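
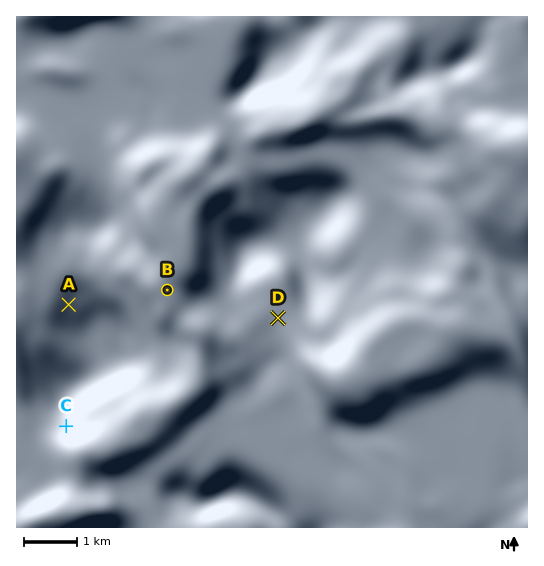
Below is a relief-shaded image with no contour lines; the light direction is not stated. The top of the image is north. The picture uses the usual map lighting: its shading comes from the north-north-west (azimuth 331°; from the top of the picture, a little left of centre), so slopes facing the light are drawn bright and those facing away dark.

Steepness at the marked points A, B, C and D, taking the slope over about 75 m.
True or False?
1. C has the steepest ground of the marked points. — True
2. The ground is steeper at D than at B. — False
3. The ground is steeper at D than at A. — False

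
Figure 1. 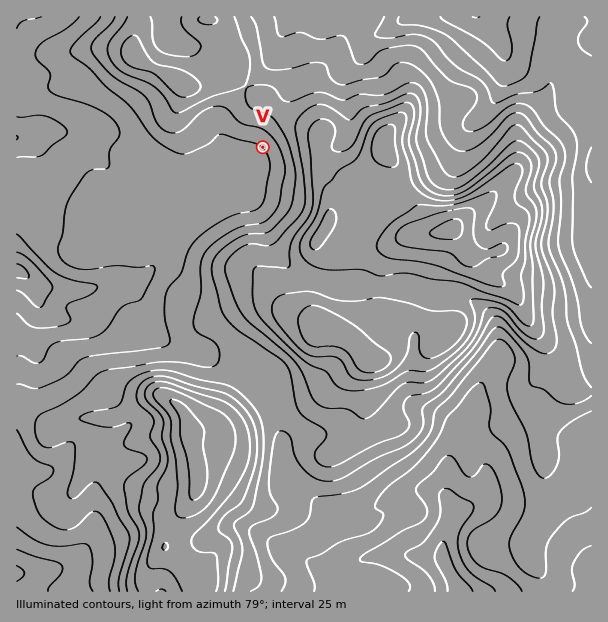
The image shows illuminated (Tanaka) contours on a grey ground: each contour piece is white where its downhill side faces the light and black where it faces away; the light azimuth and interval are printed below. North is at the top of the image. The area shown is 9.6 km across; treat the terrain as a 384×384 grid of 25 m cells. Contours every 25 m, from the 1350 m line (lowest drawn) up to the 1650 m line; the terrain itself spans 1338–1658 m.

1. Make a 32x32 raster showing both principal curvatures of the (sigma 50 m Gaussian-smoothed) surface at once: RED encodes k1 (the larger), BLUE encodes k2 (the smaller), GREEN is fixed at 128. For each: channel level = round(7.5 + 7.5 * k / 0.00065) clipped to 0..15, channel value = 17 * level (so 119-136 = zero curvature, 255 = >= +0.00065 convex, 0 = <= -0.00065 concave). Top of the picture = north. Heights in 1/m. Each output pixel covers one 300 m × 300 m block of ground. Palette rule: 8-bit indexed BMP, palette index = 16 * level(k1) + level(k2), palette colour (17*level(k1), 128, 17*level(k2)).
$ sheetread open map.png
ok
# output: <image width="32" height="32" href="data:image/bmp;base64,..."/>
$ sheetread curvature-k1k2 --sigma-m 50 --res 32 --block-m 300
<image width="32" height="32" href="data:image/bmp;base64,Qk02CAAAAAAAADYEAAAoAAAAIAAAACAAAAABAAgAAAAAAAAEAAATCwAAEwsAAAABAAAAAAAAAIAAABGAAAAigAAAM4AAAESAAABVgAAAZoAAAHeAAACIgAAAmYAAAKqAAAC7gAAAzIAAAN2AAADugAAA/4AAAACAEQARgBEAIoARADOAEQBEgBEAVYARAGaAEQB3gBEAiIARAJmAEQCqgBEAu4ARAMyAEQDdgBEA7oARAP+AEQAAgCIAEYAiACKAIgAzgCIARIAiAFWAIgBmgCIAd4AiAIiAIgCZgCIAqoAiALuAIgDMgCIA3YAiAO6AIgD/gCIAAIAzABGAMwAigDMAM4AzAESAMwBVgDMAZoAzAHeAMwCIgDMAmYAzAKqAMwC7gDMAzIAzAN2AMwDugDMA/4AzAACARAARgEQAIoBEADOARABEgEQAVYBEAGaARAB3gEQAiIBEAJmARACqgEQAu4BEAMyARADdgEQA7oBEAP+ARAAAgFUAEYBVACKAVQAzgFUARIBVAFWAVQBmgFUAd4BVAIiAVQCZgFUAqoBVALuAVQDMgFUA3YBVAO6AVQD/gFUAAIBmABGAZgAigGYAM4BmAESAZgBVgGYAZoBmAHeAZgCIgGYAmYBmAKqAZgC7gGYAzIBmAN2AZgDugGYA/4BmAACAdwARgHcAIoB3ADOAdwBEgHcAVYB3AGaAdwB3gHcAiIB3AJmAdwCqgHcAu4B3AMyAdwDdgHcA7oB3AP+AdwAAgIgAEYCIACKAiAAzgIgARICIAFWAiABmgIgAd4CIAIiAiACZgIgAqoCIALuAiADMgIgA3YCIAO6AiAD/gIgAAICZABGAmQAigJkAM4CZAESAmQBVgJkAZoCZAHeAmQCIgJkAmYCZAKqAmQC7gJkAzICZAN2AmQDugJkA/4CZAACAqgARgKoAIoCqADOAqgBEgKoAVYCqAGaAqgB3gKoAiICqAJmAqgCqgKoAu4CqAMyAqgDdgKoA7oCqAP+AqgAAgLsAEYC7ACKAuwAzgLsARIC7AFWAuwBmgLsAd4C7AIiAuwCZgLsAqoC7ALuAuwDMgLsA3YC7AO6AuwD/gLsAAIDMABGAzAAigMwAM4DMAESAzABVgMwAZoDMAHeAzACIgMwAmYDMAKqAzAC7gMwAzIDMAN2AzADugMwA/4DMAACA3QARgN0AIoDdADOA3QBEgN0AVYDdAGaA3QB3gN0AiIDdAJmA3QCqgN0Au4DdAMyA3QDdgN0A7oDdAP+A3QAAgO4AEYDuACKA7gAzgO4ARIDuAFWA7gBmgO4Ad4DuAIiA7gCZgO4AqoDuALuA7gDMgO4A3YDuAO6A7gD/gO4AAID/ABGA/wAigP8AM4D/AESA/wBVgP8AZoD/AHeA/wCIgP8AmYD/AKqA/wC7gP8AzID/AN2A/wDugP8A/4D/AJWXl5eltOmmY8jbuIOop6iXlabJuLe5poCUhHSlt5eXhINzhXZzt/e1xqfGhKeGhYR1g5SVhZRxkrmnpsmXdoaHmJeEdnRy99l1hdq2hWN0l4eGhYR0pXGly6eWyIZ3hpeYqJdzdWPE1pSTkYFzl5aXmKe4p4eokqG5l5a4p4aHhpiYp3OGt7im56eFprW3qIaFdYWnuLqlYYOGZqanh5inqLe4lKaWp4XX2Zang4WFk4WGloOElHKVlXV2l6eHmIV0dceFlZWVtbfYlsiUc4OnqYeGh4aGhZaodIeoqIeHhaaCp5eGhDGT56aXyaZwlbnJuIeGloV0lpZ1hqioiIeU2aaDhZamxMfoh6nJpXGFhYW3uKe5qJOFhpiGp5eGhpXI6NfIt3NQovenucqjk4aGlYaYp7jIhHWFh4anhoWFt4WGhoaFwub4+Ma5pYKFlqiXhZWVc6KEg3R2l6iFt7eXhoeHl6bT+fiEg5OSdnWFp5a2pKNjt7eEcZWop4bJtpZldpenl5SjkoNzhIaGY4KzY5X7+sPH14WBcXWlpsaFl5aop4aFhXSDg3SGhYOCt+q15eimtKX56ZRgUcPVt5SmloV0dZeXdIaYl4aFhbfoqMe3hIWGhaj62HCC+caWc6dzlaeGlqeEmJeXlpe32LfJt5anqKenpsnicNP4dYaDpoOkg5WGhpaYhoWGqKanl6ZzdIWFhYSCcKDl97eWp4NwgaWlhIOEhJeFlqiYl5ZzkYR1dZRzhJWl18a0pbeWg3LHyLi4p6iVhYamubm4lbLYpqeWp5eHhbfIxtnVdHR0tbiHh5iHh5eFhpWWuaekxfqVlaXW6NfI17Ol+bRSZHWGl4eHh3eHl3WGhYSUdIZ01fmEdZO3x+j6pXHG+ZSDhYeXh4iYh4eXl4aHhnVUZXWE94SHdYPk1Ob1tqPoxoOFmJeGiJiHd3eXh4eHd3WGhca2l4d11bNAQLT35qJydIWoloaHh4aHd4aXd4d3dWR056e3pKb3hHRzcaX5+aWFdJaGmIeHiIeFlZaHh3ZlZJbnk3LG+sZzhoWEhObY17WWgnSEdYZ2hZW4loaFlXWVtsq5gLf61XJ1dHOF57Z0laeohoaGhnZ2p8ilY2Sop8W1ubmRxMf5tYSWgoDpxnR2lqinmJeGdoVkpdnGpKXJpoSmlpWVYuX2k7faoKS0pYeYhoaGhYSVlsX46bTHpaSmlpWEc5Z1pMaWlqiEZIS3h5iXp6eVpsj79ZWThajJhGSGmLiVc7i4p3d2hnVkhriHl4aop8bHuOl0UoOElLaGdJeGl6ZxpKi5p5eXhHWGp4aFl4Z2dXWF57eh2OnYlpeFhoZ2tqeScJKChHSWl5eYqKg="/>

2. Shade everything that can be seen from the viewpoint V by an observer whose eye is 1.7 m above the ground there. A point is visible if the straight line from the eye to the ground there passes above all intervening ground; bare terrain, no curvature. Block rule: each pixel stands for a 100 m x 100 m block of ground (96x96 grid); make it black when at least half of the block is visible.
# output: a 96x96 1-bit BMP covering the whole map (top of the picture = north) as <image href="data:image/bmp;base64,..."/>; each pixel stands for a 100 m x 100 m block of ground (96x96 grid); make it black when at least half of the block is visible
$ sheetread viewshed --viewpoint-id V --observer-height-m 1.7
<image width="96" height="96" href="data:image/bmp;base64,Qk2+BAAAAAAAAD4AAAAoAAAAYAAAAGAAAAABAAEAAAAAAIAEAAATCwAAEwsAAAIAAAAAAAAA////AAAAAAAAAAAAAAAAAAAAAAAAAAAAAAAAAAAAAAAAAAAAAAAAAAAAAAAAAAAAAAAAAAAAAAAAAAAAAAAAAAAAAAAAAAAAAAAAAAAAAAAAAAAAAAAAAAAAAAAAAAAAAAAAAAAAAAAAAAAAAAAAAAAAAAAAAAAAAAAAAAAAAAAAAAAAAAAAAAAAAAAAAAAAAAAAAAAAAAAAAAAAAAAAAAAAAAAAAAAAAAAAAAAAAAAAAAAAAAAAAAAAAAAAAAAAAAAAAAAAAAAAAAAAAAAAAAAAAAAAAAAAAAAAAAAAAAAAAAAAAAAAAAAAAAAAAAAAAAAAAAAAAAAAAAAAAAAAAAAAAAAAAAAAAAAAAAAAAAAAAAAAAAAAAAAAAAAAAAAAAAAAAAAAAAAAAAAAAAAAAAAAAAAAAAAAAAAAAAAAAAAAAAAAAAAAAAAAAAAAAAAAAAAAAAAAAAAPgAAAAAAAAAAAAAAf/gAAAAAAAAAAAAA//gAAAAAAAAAAAAB/8AAAAAAAAAAAAAD/4ABAAAAAAAAAAAD/4AHAAAAAAAAAAAD/8A+AAAAAAAAAAAD///4AAAAAAAAAAADwf+AAAAAAAAAAAADgP8AAAAAAAAAAAADgP8AAAAAAAAAAAADg/4AAAAAAAAAAAADz/wAAAAAAAAAAAAAH/wAAAAAAAAAAAAAB8AAAAAAAAAAAAAAAAAAAAAAAAAAAAAAAAAAAAAAAAAAAAAAAAAAAAAAAAAAAAAAAAAAAAAAAAAAAAAAAAAAAAAYAAAAAAAAAAAAAAB4AAAAAAAAAAAAAAAwAAAAAAAAAAAAAAAAAAAAAAAAAAAAAAAAAAAAAAAAAAAAAAAAAAAAAAAAAAAAAAAAAAAAAAAAAAAAAAAAAAAAAAAAAAgQAMPAAAAAAAAAADwYB//AAAAAAAAAADwcD//4AAAAAAAAADgcP//+AAAAAAAAAAAcP///AAAAAAAAAAAeP///gAAAAAAAAAAfP///gAAAAAAAAAAP3///wAAAAAAAAAAH7///wAAAAAAAAAAD////wAAAAAAAAAAB////wAAAAAAAAAAB////gAAAAAAAAAAA////gAAAAAAAAAAA////AAAAAAAAAAAAf///AAAAAAAAAAAAf///AAAAAAAAAAAAP//+AAAAAAAAAAAAP//+AAAAAAAAAAAAP//+AAAAAAAAAAAAf//+AAAAAAAAAAAA///8AAAAAAAAAAAA/5/8AAAAAAAAAAAA/h/AAAAAAAAAAAAA/A8AAAAAAAAAAAAAfAYAAAAAAAAAAAAAfAAAAAAAAAAAAAAAfgAAAAAAAAAAAAAAPgAAAAAAAAAAAAAAPgAAAAAAAAAAAAAACAAAAAAAAAAAAAAAAAAAAAAAAAAAAAAAAAAAAAAAAAAAAAAAAAAAAAAAAAAAAAAAAAAAAAAAAAAAAAAAAAAAAAAAAAAAAAAAAAAAAAAAAAAAAAAAAAAAAAAAAAAAAAAAAAAAAAAAAAAAAAAAAAAAAAAAAAAAAAAAAAAAAAAAAAAAAAAAAAAAAAAAAAAA="/>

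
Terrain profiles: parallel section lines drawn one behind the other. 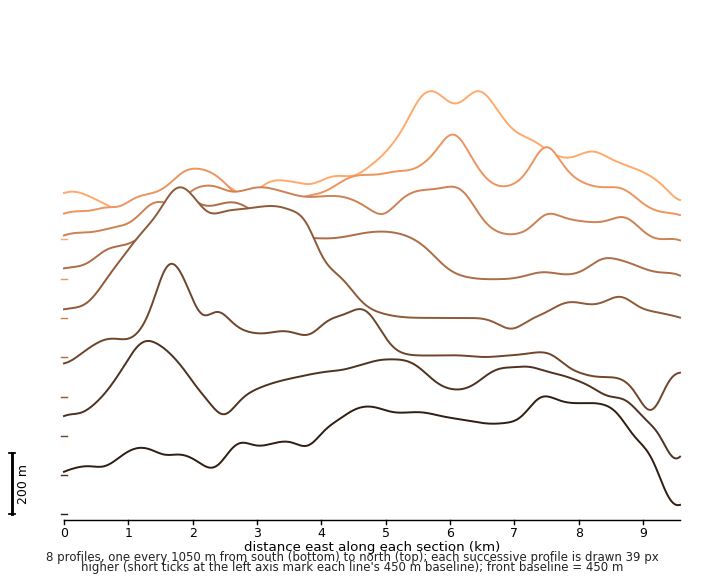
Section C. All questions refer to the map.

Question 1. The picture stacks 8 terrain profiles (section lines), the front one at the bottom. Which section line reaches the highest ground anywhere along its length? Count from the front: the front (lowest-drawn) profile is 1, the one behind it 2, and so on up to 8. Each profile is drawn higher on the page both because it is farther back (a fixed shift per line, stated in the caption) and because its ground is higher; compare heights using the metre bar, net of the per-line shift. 4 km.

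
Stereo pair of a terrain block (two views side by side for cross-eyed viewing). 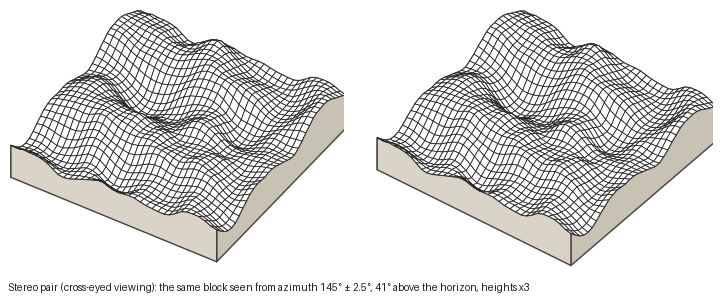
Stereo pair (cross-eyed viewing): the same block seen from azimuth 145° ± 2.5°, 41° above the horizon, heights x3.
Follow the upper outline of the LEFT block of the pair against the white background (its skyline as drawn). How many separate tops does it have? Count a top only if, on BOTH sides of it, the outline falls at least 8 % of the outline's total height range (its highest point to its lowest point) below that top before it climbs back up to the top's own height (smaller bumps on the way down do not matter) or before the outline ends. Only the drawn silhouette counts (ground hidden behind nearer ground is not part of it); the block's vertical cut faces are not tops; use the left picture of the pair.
1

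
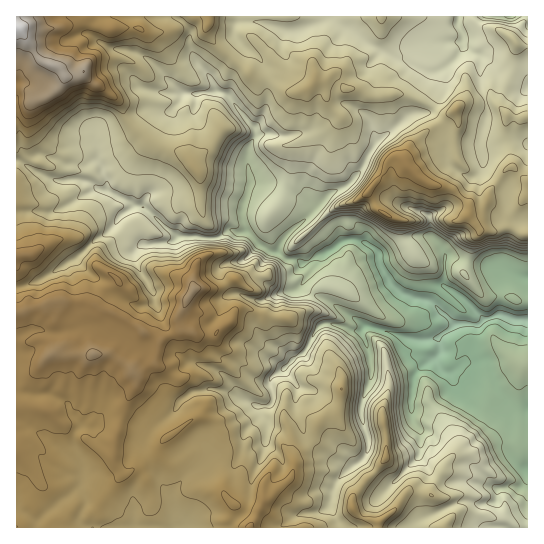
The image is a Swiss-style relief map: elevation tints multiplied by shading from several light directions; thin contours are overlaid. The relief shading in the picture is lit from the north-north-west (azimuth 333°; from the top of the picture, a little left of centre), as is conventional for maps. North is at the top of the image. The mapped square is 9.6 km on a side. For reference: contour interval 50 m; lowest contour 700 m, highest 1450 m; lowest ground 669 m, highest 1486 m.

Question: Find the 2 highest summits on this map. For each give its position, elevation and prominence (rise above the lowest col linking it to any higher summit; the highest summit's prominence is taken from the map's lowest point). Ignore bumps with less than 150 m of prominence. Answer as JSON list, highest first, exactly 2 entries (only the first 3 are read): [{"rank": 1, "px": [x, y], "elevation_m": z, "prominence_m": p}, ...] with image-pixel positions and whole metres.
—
[{"rank": 1, "px": [193, 290], "elevation_m": 1368, "prominence_m": 259}, {"rank": 2, "px": [407, 166], "elevation_m": 1289, "prominence_m": 224}]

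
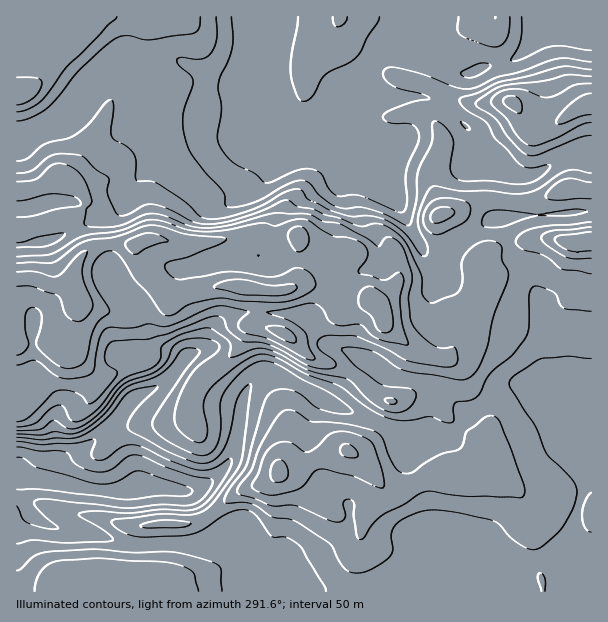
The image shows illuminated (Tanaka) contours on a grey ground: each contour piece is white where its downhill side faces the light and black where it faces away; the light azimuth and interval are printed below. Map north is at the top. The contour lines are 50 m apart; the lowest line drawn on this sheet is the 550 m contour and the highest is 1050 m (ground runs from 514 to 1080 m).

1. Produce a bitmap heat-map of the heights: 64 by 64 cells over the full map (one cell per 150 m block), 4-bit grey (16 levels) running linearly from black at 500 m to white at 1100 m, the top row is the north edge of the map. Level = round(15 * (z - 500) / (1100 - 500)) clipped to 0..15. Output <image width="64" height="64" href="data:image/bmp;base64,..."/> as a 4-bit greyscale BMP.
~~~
<image width="64" height="64" href="data:image/bmp;base64,Qk12CAAAAAAAAHYAAAAoAAAAQAAAAEAAAAABAAQAAAAAAAAIAAATCwAAEwsAABAAAAAAAAAAAAAAABEREQAiIiIAMzMzAERERABVVVUAZmZmAHd3dwCIiIgAmZmZAKqqqgC7u7sAzMzMAN3d3QDu7u4A////AGZnd3d3d3d3d3ZmVURERERVVWZVVVVVVVVVVVVmZmZmVmd3d3d3d3d3dmZVRERURVVWZmZmVVVVVVVVVWZmZmZVZ3d3d3d3d3dmZVVURVVVVVZmZmZmZVVVVVVVZmZmZlVWZmZmZmZmZmVVVVRFVVVVZnd3ZmZmVVVVVVVmZmZmRVVVVVVVVVVVVURFVEVVVVVmd3d2ZmZlVVVVZmZmZmZEREREREREVVVERERERVVVVmd3d3ZmZmVVVVZmZ2ZmZjMzMzMzRVVlVVVURERFVVZmd3eHdmZmZVVWZmd3dmZmMyIzM0RVZmZmZmVEREVmZnd3d4h3ZmZmZmZmd3d3ZmYyIzNERERFVVVVVlVVVmd3d4iIiId2ZmZmZmd3d3d2ZiIzMzMzMiIzMzNFZmZnd3iIiHiIiId3d3d3d3d3d3ZmIiIiIiEREREREiRWd4iIiIiIiIiIiHd3d3d3d3d3dmYRERERERERERERIkZ4mZmZiIiIiJmIiIiIiIiId3d2ZhEREREiIRERESIiNWiZqqmYiIiZmIiIiIiIiIh3d2ZmERESIjMiERIiM0Q0V4mqqZmZmZmYd4iIiIiIiHd2ZmYRIiIzRDMiIzRFVURGeaqpmZmqqZh3d4iIiIiHd2ZmZiIiIzNEQzM0VWZ2VEV4mpmZmqqph3d3d4iIiId2ZmZmNEREREREREVmd3dlRXiZmYmaqpmHd3d3d4iIh3ZmZmZmZmZlREVVVnd4h2VVZ4iIiJmZiHd3d3d3iIh3dmZmZpmHeIdlRVVmd4iHdVVniIiIiIh3d3d3d3d4iHdmZmZmqpiImYZUVWZ3iIdmVWd4iHd3dnd4iIiIh3eHd2ZmZma7qZmaqGVVVneIh2ZVZnd3dmZmeJmZiIiHd3d2ZmZmZqqqmaqqhlVVZ4iHZlVWd3dmZneJqqmYiIiHd3ZmZmZmqqqqqqqXZVVWeIh2VVZmZmZneJmZmZiIiIh3ZmZmZmaqqru7u6mHZlZ4iIdlVWZmd4iJmZiIiIiZmHdmZmZmZrq7zMy7qpmHZmeIiHZVVmeJmZmYiJmZmamYh3ZmZmZmu7zd3cqpmZmGZniIh2Zniru6mYiJmqqqqpmId3ZmZmbczd3dyqmZmYdmZ4mZiImru6mZiZqru6qqqZiHd2ZmZtzd3d3LqqqpmHd3iJqqq8y6mZmaq7u6qqqpmIh3d3d33N3d3cu6qqqpiIiJq7zN3LqqqqvMy6qaqqmYiId3d3fczd7t3Lu7u7uqmZq8zNzLu7u7vN3LqZmqqZiIh3d3d9zN3u7dzMzMzMuqqrvMy7u7u8zM3cqZmaqpmYiHd3d33d3e7u3MzMzdzMu7u8zLu7u8zN3dypmZmZqZiId3eIjd3e7u7czMzd3d3Mzd3d3czMzM3dy6mZmZmpmIh3eIiN3u7u7cy8zd7d3e7u7u7u3czMzdzMqZiJmaqZiHeIiI7u7u7ty8zd7d3d3u7u3d3dzMzMzMy5mIiZqpmIiIiIju7u7uzLzN3dzMzM3czMzd3MzLu7u7mIiJmpmYiIiZmd3d3e7czN3d3MzMzMy7zMzMzMy7qrqYiImamZiIiZmZu7vN3tzN3t3d3czMu7u8zMzMzMuruoiIiJqZmZmZq7uqqqvN3d3u7u7t3czMy7zNzMzMuqupd4iImZmZmaq8zKqqqrvMzd7u7d3czMzMzN3Mu7uqqph4mIiIiImZq7zMu6uqqqqqvN3cuqqru8y8zcu7qZmZd3mZmIiIiImZmaqqqruqqZmau7qYiIiZq7u7upmIiIdmeaqpiHd3iIiIiKqqqqqqmImZmYh3dneJmpmYh2d2ZVV5qqmYiIiIiIiIqqqqqqmYiIiIh3dmZmeJmIdlVVVVVWiZmYiIiIiJmYiqqqqqqZiIiId3d2ZmVWeIdlVVVVVVZ4iIiId3eImqqaqru7qpmIiHd3d2ZmVVVmdlVVVVVVVnd3ZmZmZmeJmZmaq7qpmYh3d3d2ZmVVVVVVVVVVVFVWd3ZmZmZmZniIiImqqpmIiHd3d2ZlVVVVVVVVVVVEVVZ3dmVVVmZ2Z3d3eJmZmIiId3d3ZmVVVVVVVVVVVVRVVWd2ZVVWd4d3d3d3iIiIiId3d2ZmVVVVVVVVVVVVVVVVZ3ZlVWZ4mId3d3d3eIiId3d2ZmZVVVVVVVVVVVVVVVVmdmVWZ4mpmYh3d3d3eIh3d3ZmZlVVVVVVVVVVVVVVVWZmVVZ4mqqqmIh3d3d3iHd3d2ZmVVVVVVVVVVVVVVVVZmVVZ4mqqqqqmYh3d3eId3d3ZmZlVVVVVVVVVVVVVVVmVWd4mqqZmqq6qYd3d3h3d3d2ZmVVVVVVVVVUVVVVVVVWZ4iaqpmZqru6mHd3d3d3d3dmVVVVVVVVVVRFVVVVVVZmZ5mZmJmaq6qph3d3d3d3d2ZVVVVVVVVVVUVVVVVVVURVZ3iIiImaqqmId3d3d3d2ZmVVVVVVVVVVVVVVVVVERERVVmd3d3mZqZiHd3d3d2ZmZVVVVVVVVVVVVVVUREREREREVWZmaZmZmYh3d3d3ZmZmVVVVVVZmVVVVVEREREREREREVVVJmZmqmId3d3d3d2ZVVVVVVmZmVVRERERVVVVUREREREmZmZqpiHd4h3d3dlVVVVVWZmZlVERERVVVVWVEMzMzOZmZmqmYiIiIiId2VVVVVVZmZmVVRERFVVVWZUQzMzM5mZmaqZmYiIiIh3ZVVVVVVWZmZlVVRFVVVWZlRDMzMz"/>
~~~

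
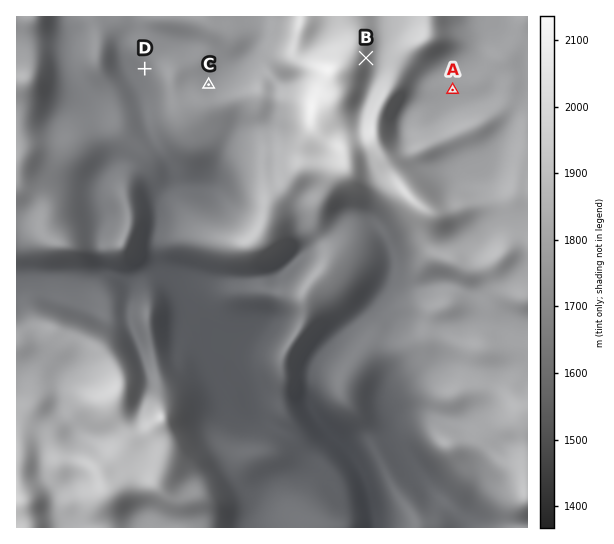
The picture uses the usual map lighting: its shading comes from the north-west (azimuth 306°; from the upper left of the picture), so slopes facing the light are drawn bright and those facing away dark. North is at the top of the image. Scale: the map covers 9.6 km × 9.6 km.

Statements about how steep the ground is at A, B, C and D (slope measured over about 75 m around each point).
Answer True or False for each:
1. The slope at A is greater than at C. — False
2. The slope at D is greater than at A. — True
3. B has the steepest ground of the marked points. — True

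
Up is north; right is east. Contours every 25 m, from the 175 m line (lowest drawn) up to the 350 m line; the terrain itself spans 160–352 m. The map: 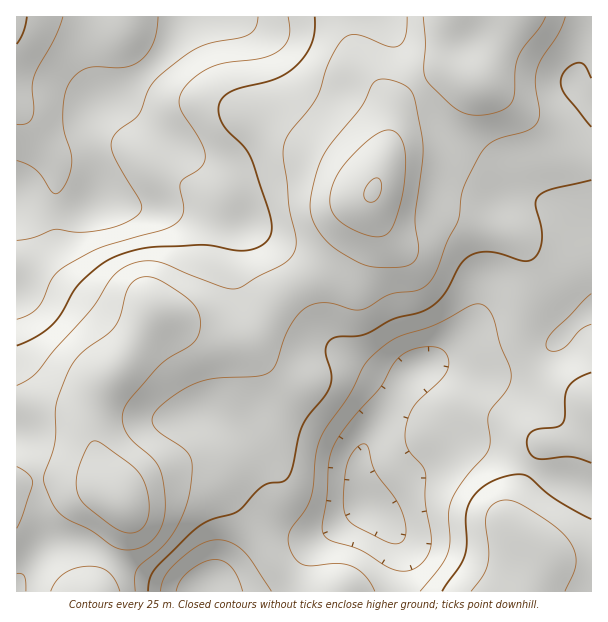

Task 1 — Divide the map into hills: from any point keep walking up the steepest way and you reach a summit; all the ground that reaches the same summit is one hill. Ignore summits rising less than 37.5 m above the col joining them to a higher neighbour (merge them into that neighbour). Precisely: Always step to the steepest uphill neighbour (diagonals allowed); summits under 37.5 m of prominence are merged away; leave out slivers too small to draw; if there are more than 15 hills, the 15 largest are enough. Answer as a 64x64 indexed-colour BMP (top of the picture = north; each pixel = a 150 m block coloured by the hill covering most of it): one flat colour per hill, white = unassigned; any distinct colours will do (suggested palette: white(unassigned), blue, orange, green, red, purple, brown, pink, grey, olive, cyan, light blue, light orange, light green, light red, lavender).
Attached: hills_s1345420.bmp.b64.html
<image width="64" height="64" href="data:image/bmp;base64,Qk12CAAAAAAAAHYAAAAoAAAAQAAAAEAAAAABAAQAAAAAAAAIAAATCwAAEwsAABAAAAAAAAAA////ALR3HwAOf/8ALKAsACgn1gC9Z5QAS1aMAMJ34wB/f38AIr28AM++FwDox64AeLv/AIrfmACWmP8A1bDFACIiIiIiIiIiIiIiIiIiIRERERERERMzMzMzMzMzMzMzIiIiIiIiIiIiIiIiIiIiEREREREREzMzMzMzMzMzMzMiIiIiIiIiIiIiIiIiIiIhERERERETMzMzMzMzMzMzMyIiIiIiIiIiIiIiIiIiIiIRERERERMzMzMzMzMzMzMzIiIiIiIiIiIiIiIiIiIiIhEREREREzMzMzMzMzMzMzMiIiIiIiIiIiIiIiIiIiIiIRERERETMzMzMzMzMzMzMyIiIiIiIiIiIiIiIiIiIiIiIRERETMzMzMzMzMzMzMzIiIiIiIiIiIiIiIiIiIiIiIiERETMzMzMzMzMzMzMzMiIiIiIiIiIiIiIiIiIiIiIiIhETMzMzMzMzMzMzMzMyIiIiIiIiIiIiIiIiIiIiIiIiIjMzMzMzMzMzMzMzMzIiIiIiIiIiIiIiIiIiIiIiIiIiMzMzMzMzMzMzMzMzMiIiIiIiIiIiIiIiIiIiIiIiIiMzMzMzMzMzMzMzMzMyIiIiIiIiIiIiIiIiIiIiIiIiIzMzMzMzMzMzMzMzMzIiIiIiIiIiIiIiIiIiIiIiIiIjMzMzMzMzMzMzMzMzMiIiIiIiIiIiIiIiIiIiIiIiIiMzMzMzMzMzMzMzMzMyIiIiIiIiIiIiIiIiIiIiIiIiIzMzMzMzMzMzMzMzMzIiIiIiIiIiIiIiIiIiIiIiIiIiMzMzMzMzMzMzMzMzMiIiIiIiIiIiIiIiIiIiIiIiIiIzMzMzMzMzMzMzMzMyIiIiIiIiIiIiIiIiIiIiIiIiIiMzMzMzMzMzMzMzMzIiIiIiIiIiIiIiIiIiIiIiIiIiIjMzMzMzMzMzMzMzMiIiIiIiIiIiIiIiIiIiIiIiIiIiMzMzMzMzMzMzMzMyIiIiIiIiIiIiIiIiIiIiIiIiIiIjMzMzMzMzMzMzMzIiIiIiIiIiIiIiIiIiIiIiIiIiIiIzMzMzMzMzMzMzMiIiIiIiIiIiIiIiIiIiIiIiIiIiITMzMzMzMzMzMzMyIiIiIiIiIiIiIiIiIiIiIiIiIiEREzMzMREzMzMzMzIiIiIiIiIiIiIiIiIiIiIiIiIhERERERERERETMzMzMiIiIiIiIiIiIiIiIiIiIiIiIhERERERERERERETMzMyIiIiIiIiIiIiIiIiIiIiIiIRERERERERERERERETMzIiIiIiIiIiIiIiIiIiIiIiIREREREREREREREREREzMiIiIiIiIiIiIiIiIiIiIiIhERERERERERERERERERMyIiIiIiIiIiIiIiIiIiIiIhERERERERERERERERERETIiIiIiIiIiIiIiIiIiIiIhEREREREREREREREREREREiIiIiIiIiIiIiIiIiIiIiERERERERERERERERERERESIiIiIiIiIiIiIiIiIiIiERERERERERERERERERERERIiIiIiIiIiIiIiIiIiIiIREREREREREREREREREREREiIiIiIiIiIiIiIiIiIiIRERERERERERERERERERERESIiIiIiIiIiIiIiIiIiIhERERERERERERERERERERERIiIiIiIiIiIiIiIiIiIhEREREREREREREREREREREREiIiIiIiIiIiIiIiIiIhERERERERERERERERERERERESIiIiIiIiIiIiIiIiIhERERERERERERERERERERERERIiIiIiIiIiIiIiIiIhEREREREREREREREREREREREREiIiIiIiIiIiIiIiERERERERERERERERERERERERERESJEREIiIiIhERERERERERERERERERERERERERERERERREREREIRERERERERERERERERERERERERERERERERERFEREREQREREREREREREREREREREREREREREREREREREURERERBERERERERERERERERERERERERERERERERERERREREREERERERERERERERERERERERERERERERERERERFEREREQREREREREREREREREREREREREREREREREREREUREREQRERERERERERERERERERERERERERERERERERERRERERBERERERERERERERERERERERERERERERERERERFEREREEREREREREREREREREREREREREREREREREREREUREREQRERERERERERERERERERERERERERERERERERERRERERBERERERERERERERERERERERERERERERERERERFEREREEREREREREREREREREREREREREREREREREREREURERERBERERERERERERERERERERERERERERERERERERRERERERBERERERERERERERERERERERERERERERERERFERERERERBEREREREREREREREREREREREREREREREREUREREREREQRERERERERERERERERERERERERERERERERREREREREREERERERERERERERERERERERERERERERERFERERERERERBEREREREREREREREREREREREREREREREUREREREREREQRERERERERERERERERERERERERERERERREREREREREREERERERERERERERERERERERERERERERFEREREREREREQREREREREREREREREREREREREREREREUREREREREREREERERERERERERERERERERERERERERER"/>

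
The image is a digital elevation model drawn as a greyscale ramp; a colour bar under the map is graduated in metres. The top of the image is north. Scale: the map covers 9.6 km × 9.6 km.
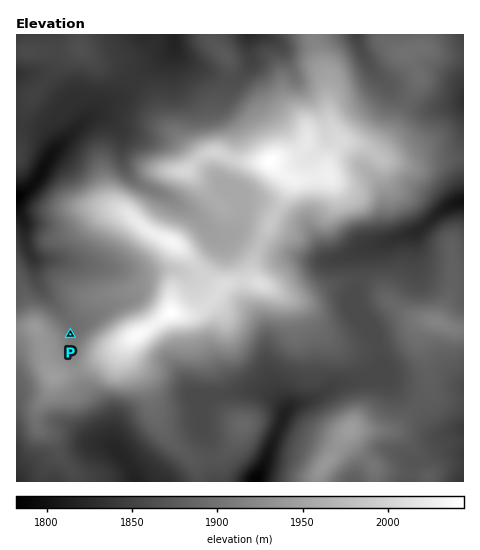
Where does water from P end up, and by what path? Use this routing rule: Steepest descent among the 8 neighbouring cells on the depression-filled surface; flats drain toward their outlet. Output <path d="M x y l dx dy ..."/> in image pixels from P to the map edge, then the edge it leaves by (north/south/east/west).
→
<path d="M70 334l4-3 0-6-32-33-3-7-3-7 0-12-2-6-6-8-2-7 0-17-1-1 0-3-6-11-1-8-1-1"/>
exit: west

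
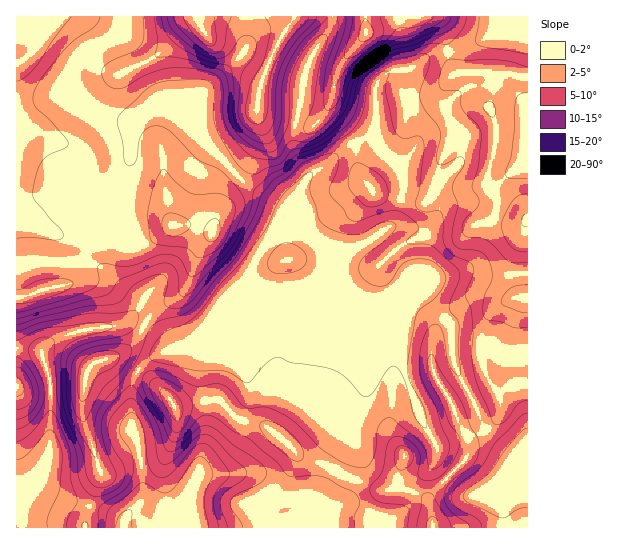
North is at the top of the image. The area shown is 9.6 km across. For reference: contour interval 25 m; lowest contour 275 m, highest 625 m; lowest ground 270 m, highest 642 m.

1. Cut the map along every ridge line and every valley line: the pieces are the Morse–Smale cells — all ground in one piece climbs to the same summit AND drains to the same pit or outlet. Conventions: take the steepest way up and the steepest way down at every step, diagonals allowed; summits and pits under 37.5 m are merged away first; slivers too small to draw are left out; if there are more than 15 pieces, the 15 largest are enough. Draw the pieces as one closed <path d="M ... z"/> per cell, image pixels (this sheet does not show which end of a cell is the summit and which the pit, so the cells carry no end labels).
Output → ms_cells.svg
<path d="M331 16l-209 0-2 15-3 5-30 12-10 9-6 16-2 17 4 8 9 9 29 14 20-1 30-16 20 1 26 38 38 40 36 22 8 2 7-2-15 12-12 22-12 16-13 30-11 6-12 11-18 29 0 2 22 7 20 0 7-5 4-18 0-16-10-16 12 7 28-3 20 3 20-1-3 15-12 27-19 24-4 21 4 13 7 8 36 25 6 0 16-17 7-12 3-9 0-25-10-32-12-22-9-9 25 11 21 0 16-8 23-21 7 19 23 27 1 29 4 14 31 60 13-15 0-15-3-5 14-7 17-4 0-109-41 2-14-4-10 0-21 5-24 2-17-16-24-28 13-8 7-10 6-23 0-19-6-12 15-12 5-10 0-18-4-22-5-27-3-5-16 3-10 9-3 5-1 44 2 8-16 2-15 7-19 17-19 11-1-6-11-16-3-8 0-12 12-62 8-18 18-27z"/><path d="M249 287l-2 0 6 7 3 7-1 25-2 7-4 6-24 1-23-7-17 15-23 4-8 4-17 15-6 19 0 23 1 13 8 28 3 41-9 14 19 4 33-2 10-33 3-3 7-2 40 0 9 4 18 22 36-3 10 5 9-19 12-19 8-16 0-12-6-7-43-29-7-8-4-13 4-21 19-24 12-27 4-15-21 1-20-3-28 3z"/><path d="M178 104l-21 1-18 13-6 12-2 29-14 27-1 19-15 25-4 19 0 9 3 7 19 19 22 17-5 12-11 9 10 1 14 6 15 13 5 9 12-2 9-4 13-12 18-31 24-20 12-27 12-16 12-22 15-12-7 2-8-2-36-22-38-40-24-36z"/><path d="M447 52l-18 4-12 9-12 5 4 9 8 44 0 18-5 10-15 12 6 12 0 19-6 23-7 10-13 8 24 28 17 16 24-2 21-5 10 0 14 4 40-3 1-195-19-5-54 0z"/><path d="M421 280l-23 21-16 8-21 0-22-8 13 17 12 29 3 14 0 25-10 21-11 13-9 5 8 6 4 11-9 21-20 35 0 4 7 5 4 10 6-9 9-4 7 0 33 15 3 3 1 6 41 0 1-14-3-8 2-11 34-36 6-18 16-12-31-60-4-14-1-29-23-27z"/><path d="M121 16l-105 1 1 250 14-4 55 0 18 6-7-11 2-19 6-17 10-13 1-19 15-31 2-29 7-13-14 4-15 0-21-9-8-5-11-13-2-15 4-14 10-14 24-10 12-7 2-8z"/><path d="M429 16l-97 1-1 9-18 27-8 18-12 62 0 12 3 8 11 16 2 7 18-12 19-17 11-6 19-4 0-51 9-11 13-6 11 0 20-13 19-5-4-17-5-11z"/><path d="M135 323l-10 0-11 4-21 1-23 5-19 8-8 9 0 8 5 13 3 21 30-1 3-2-1 28 17 53 0 8-11 28 25 9 9 8 2-6 14-14 4-8-3-41-8-28-1-13 1-30 5-12 8-8 23-13-4-8-7-7z"/><path d="M246 473l-47 2-7 12-4 22-7 3-28 1-19-4-9 8-2 6-9-8-24-8-5 12 0 8 304 0 0-5-3-3-33-15-7 0-9 4-6 9-6-12-16-9-36 3-18-22z"/><path d="M86 263l-55 0-15 4 1 81 16 1 9 6 1-5 8-9 11-5 31-8 26-3 17-12 5-10-1-4-37-30z"/><path d="M486 429l-15 12-6 18-34 36-2 11 4 22 71-1 0-10-5-27 29-23z"/><path d="M83 388l-2 3-24 0-6 2-2 60-5 17-12 19 7-1 23 11 27 8 11-29 0-8-16-47z"/><path d="M18 388l-2 1 0 108 10 0 13-16 10-28 2-60-26-1z"/><path d="M527 17l-12 4-44 24-22 7-1 5 7 16 28-1 11 3 15-2 18 4z"/><path d="M39 488l-6 1-7 8-10 1 1 30 68-1 0-8 4-12-2-2-25-6z"/>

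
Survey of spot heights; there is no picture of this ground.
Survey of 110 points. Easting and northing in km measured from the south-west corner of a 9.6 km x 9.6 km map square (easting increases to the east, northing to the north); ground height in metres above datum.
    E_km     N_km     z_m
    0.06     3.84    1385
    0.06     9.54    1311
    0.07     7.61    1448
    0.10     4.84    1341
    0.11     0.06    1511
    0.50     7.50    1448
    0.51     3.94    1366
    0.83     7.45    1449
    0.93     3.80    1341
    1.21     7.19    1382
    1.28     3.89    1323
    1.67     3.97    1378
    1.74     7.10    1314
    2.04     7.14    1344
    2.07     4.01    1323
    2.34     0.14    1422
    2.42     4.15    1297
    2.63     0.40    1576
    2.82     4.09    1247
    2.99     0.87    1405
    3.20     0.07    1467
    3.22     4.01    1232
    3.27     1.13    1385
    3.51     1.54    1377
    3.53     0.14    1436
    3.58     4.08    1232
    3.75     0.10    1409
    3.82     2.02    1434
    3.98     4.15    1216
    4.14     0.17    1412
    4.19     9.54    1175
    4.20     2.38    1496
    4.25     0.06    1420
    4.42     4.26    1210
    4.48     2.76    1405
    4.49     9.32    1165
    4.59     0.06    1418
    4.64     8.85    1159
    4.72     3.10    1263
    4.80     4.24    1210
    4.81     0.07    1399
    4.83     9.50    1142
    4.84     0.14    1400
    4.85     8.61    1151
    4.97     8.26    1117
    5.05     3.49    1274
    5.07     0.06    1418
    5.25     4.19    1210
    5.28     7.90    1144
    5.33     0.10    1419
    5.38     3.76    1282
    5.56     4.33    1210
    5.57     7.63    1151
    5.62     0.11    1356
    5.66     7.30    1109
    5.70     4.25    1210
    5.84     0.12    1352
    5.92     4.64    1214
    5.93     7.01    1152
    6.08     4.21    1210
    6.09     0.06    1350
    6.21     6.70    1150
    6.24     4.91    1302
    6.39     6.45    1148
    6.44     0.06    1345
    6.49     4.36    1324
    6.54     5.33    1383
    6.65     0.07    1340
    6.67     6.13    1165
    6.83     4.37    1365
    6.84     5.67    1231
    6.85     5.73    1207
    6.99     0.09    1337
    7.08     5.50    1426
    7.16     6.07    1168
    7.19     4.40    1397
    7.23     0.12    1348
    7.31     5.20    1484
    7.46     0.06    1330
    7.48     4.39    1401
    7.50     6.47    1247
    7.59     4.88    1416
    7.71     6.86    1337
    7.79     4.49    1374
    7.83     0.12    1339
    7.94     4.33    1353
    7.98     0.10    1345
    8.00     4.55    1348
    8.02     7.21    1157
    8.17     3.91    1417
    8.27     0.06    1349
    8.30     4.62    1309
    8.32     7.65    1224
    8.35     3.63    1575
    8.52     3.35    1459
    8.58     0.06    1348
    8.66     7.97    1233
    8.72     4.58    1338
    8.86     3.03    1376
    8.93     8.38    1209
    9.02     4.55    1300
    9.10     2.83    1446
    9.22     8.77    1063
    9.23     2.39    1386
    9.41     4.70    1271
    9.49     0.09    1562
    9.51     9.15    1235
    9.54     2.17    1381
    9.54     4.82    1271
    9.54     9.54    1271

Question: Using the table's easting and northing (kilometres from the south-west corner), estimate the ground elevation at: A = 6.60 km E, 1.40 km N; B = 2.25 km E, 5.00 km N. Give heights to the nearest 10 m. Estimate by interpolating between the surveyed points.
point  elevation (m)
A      1360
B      1290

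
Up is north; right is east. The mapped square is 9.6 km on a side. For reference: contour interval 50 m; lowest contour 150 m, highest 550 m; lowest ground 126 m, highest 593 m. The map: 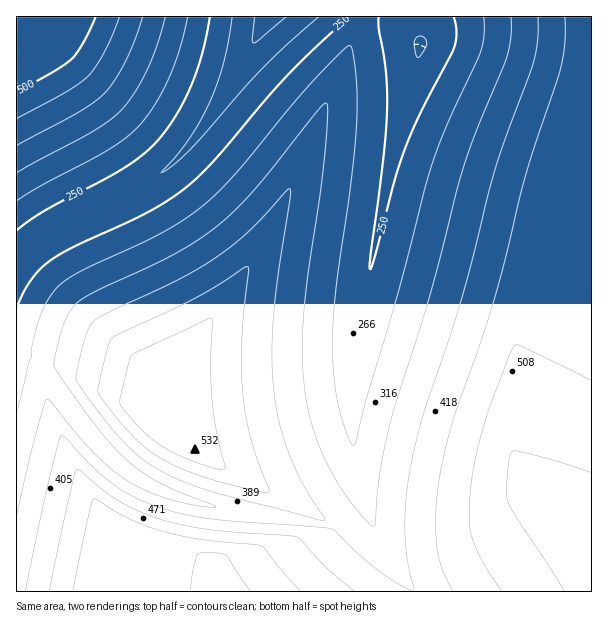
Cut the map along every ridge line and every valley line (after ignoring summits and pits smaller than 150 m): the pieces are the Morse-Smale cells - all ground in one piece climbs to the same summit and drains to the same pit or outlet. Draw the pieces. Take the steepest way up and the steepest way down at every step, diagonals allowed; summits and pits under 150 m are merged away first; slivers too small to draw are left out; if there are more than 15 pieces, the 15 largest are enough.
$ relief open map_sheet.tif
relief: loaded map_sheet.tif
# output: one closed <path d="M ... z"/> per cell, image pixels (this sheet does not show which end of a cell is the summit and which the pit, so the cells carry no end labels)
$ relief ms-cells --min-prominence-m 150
<path d="M591 16l-324 0-51 94-23 31-25 27-34 24-90 44-28 25 0 93 16 6 11 11 43 60 34 35 21 15 21 11 50 14 108 18 9 0 34-28 7 22 14 30 29 44 178 0z"/><path d="M17 355l0 237 395-1 0-3-12-13-16-27-14-30-7-22-34 28-9 0-108-18-50-14-21-11-21-15-34-35-43-60-11-11z"/><path d="M266 16l-249 0-1 244 28-24 90-44 34-24 25-27 23-31 43-77 7-15z"/>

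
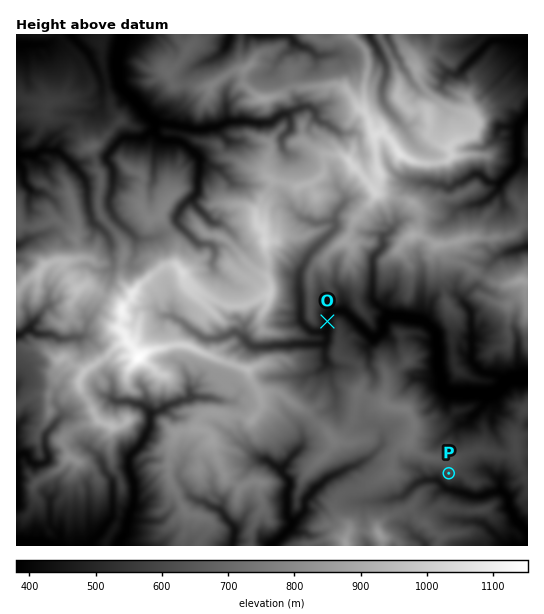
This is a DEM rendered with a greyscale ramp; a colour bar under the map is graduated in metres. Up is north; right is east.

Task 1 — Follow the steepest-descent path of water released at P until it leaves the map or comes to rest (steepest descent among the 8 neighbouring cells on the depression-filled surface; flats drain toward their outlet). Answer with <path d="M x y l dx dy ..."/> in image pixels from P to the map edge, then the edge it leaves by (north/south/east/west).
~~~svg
<path d="M449 473l0 7-4 4 0 3 2 2 4 0 6 3 5 0 9 4 11 0 9-4 6 0 1-1 5 1 6 7 0 8 5 8 1 5 12 12"/>
exit: east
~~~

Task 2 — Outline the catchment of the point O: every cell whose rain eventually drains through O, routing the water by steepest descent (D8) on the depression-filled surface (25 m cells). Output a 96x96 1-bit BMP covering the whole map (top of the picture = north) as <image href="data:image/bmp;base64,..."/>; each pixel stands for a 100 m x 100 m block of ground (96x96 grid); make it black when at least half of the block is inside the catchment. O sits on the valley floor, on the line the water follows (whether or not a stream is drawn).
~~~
<image width="96" height="96" href="data:image/bmp;base64,Qk2+BAAAAAAAAD4AAAAoAAAAYAAAAGAAAAABAAEAAAAAAIAEAAATCwAAEwsAAAIAAAAAAAAA////AAAAAAAAAAAAAAAAAAAAAAAAAAAAAAAAAAAAAAAAAAAAAAAAAAAAAAAAAAAAAAAAAAAAAAAAAAAAAAAAAAAAAAAAAAAAAAAAAAAAAAAAAAAAAAAAAAAAAAAAAAAAAAAAAAAAAAAAAAAAAAAAAAAAAAAAAAAAAAAAAAAAAAAAAAAAAAAAAAAAAAAAAAAAAAAAAAAAAAAAAAAAAAAAAAAAAAAAAAAAAAAAAAAAAAAAAAAAAAAAAAAAAAAAAAAAAAAAAAAAAAAAAAAAAAAAAAAAAAAAAAAAAAAAAAAAAAAAAAAAAAAAAAAAAAAAAAAAAAAAAAAAAAAAAAAAAAAAGAAAAAAAAAAAAAAAPAAAAAAAAAAAAAAAfgAAAAAAAAAAAAAA/gAAAAAAAAAAAAAB/gAAAAAAAAAAAAAD/wAAAAAAAAAAAAAP/wAAAAAAAAAAAAAf/wAAAAAAAAAAAAA//wAAAAAAAAAAAAf//wAAAAAAAAAAAA///4AAAAAAAAAAAA///4AAAAAAAAAAAA///4AAAAAAAAAAAD///wAAAAAAAAAAAf///gAAAAAAAAAAB///+AAAAAAAAAOAP///8AAAAAAAAAP4////+AAAAAAAAAf/////+AAAAAAAAA//////+AAAAAAAAA//////+AAAAAAAAB//////8AAAAAAAAA//////AAAAAAAAAA/////+AAAAAAAAAA/////+AAAAAAAAAAf//g/+AAAAAAAAAAP/8AP+AAAAAAAAAAP/4AD+AAAAAAAAAAH/gAD+AAAAAAAAAAD/AAH+AAAAAAAAAAB+AAH+AAAAAAAAAAA+AAH+AAAAAAAAAAAMAAH/AAAAAAAAAAAAAAH/gAAAAAAAAAAAAAH/wAAAAAAAAAAAAAH/4AAAAAAAAAAAAAH/+AAAAAAAAAAAAAH//AAAAAAAAAAAAAH//gAAAAAAAAAAAAP//gAAAAAAAAAAAAf//gAAAAAAAAAAAAf//wAAAAAAAAAAAAf//4AAAAAAAAAAAAP//4AAAAAAAAAAAAP//+AAAAAAAAAAAAP//+AAAAAAAAAAAAH//+AAAAAAAAAAAAD3/+AAAAAAAAAAAACA/8AAAAAAAAAAAAAAf4AAAAAAAAAAAAAAPwAAAAAAAAAAAAAAPgAAAAAAAAAAAAAAPAAAAAAAAAAAAAAAOAAAAAAAAAAAAAAAAAAAAAAAAAAAAAAAAAAAAAAAAAAAAAAAAAAAAAAAAAAAAAAAAAAAAAAAAAAAAAAAAAAAAAAAAAAAAAAAAAAAAAAAAAAAAAAAAAAAAAAAAAAAAAAAAAAAAAAAAAAAAAAAAAAAAAAAAAAAAAAAAAAAAAAAAAAAAAAAAAAAAAAAAAAAAAAAAAAAAAAAAAAAAAAAAAAAAAAAAAAAAAAAAAAAAAAAAAAAAAAAAAAAAAAAAAAAAAAAAAAAAAAAAAAAAAAAAAAAAAAAAAAAAAAAAAAAAAAAAAAAAAAAAAAAAAAAAAAAAAAAAAAAAAAAAAAAAAAAAAAAAAAAAAAAAAAAAAAAAAA="/>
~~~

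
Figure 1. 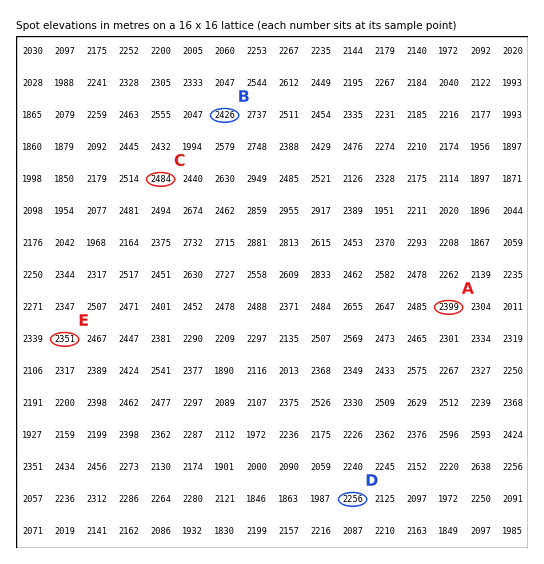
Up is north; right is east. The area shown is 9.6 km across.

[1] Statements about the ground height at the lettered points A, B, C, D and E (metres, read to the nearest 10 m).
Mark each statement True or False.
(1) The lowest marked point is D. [True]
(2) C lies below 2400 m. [False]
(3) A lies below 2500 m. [True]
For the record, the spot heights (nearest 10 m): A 2400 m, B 2430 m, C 2480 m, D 2260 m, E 2350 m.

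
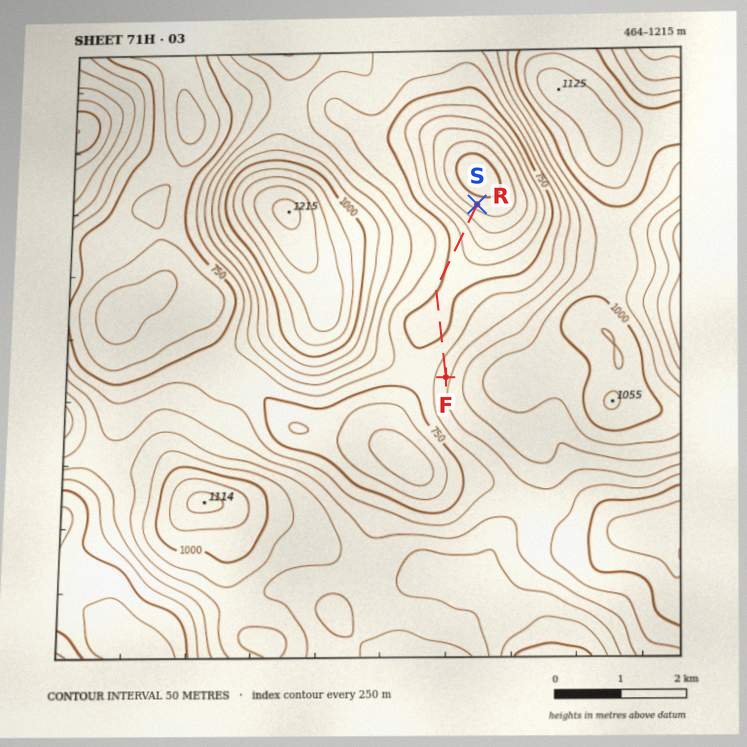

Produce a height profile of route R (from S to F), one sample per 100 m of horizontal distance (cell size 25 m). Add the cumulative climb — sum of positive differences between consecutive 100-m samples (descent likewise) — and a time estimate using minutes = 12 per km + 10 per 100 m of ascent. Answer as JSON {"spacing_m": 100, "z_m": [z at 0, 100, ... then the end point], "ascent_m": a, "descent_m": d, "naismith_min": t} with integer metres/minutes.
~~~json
{"spacing_m": 100, "z_m": [529, 558, 591, 625, 657, 683, 703, 717, 728, 736, 743, 747, 751, 753, 753, 752, 746, 740, 734, 730, 729, 733, 742, 756, 772, 787, 801, 812, 823, 832], "ascent_m": 327, "descent_m": 24, "naismith_min": 67}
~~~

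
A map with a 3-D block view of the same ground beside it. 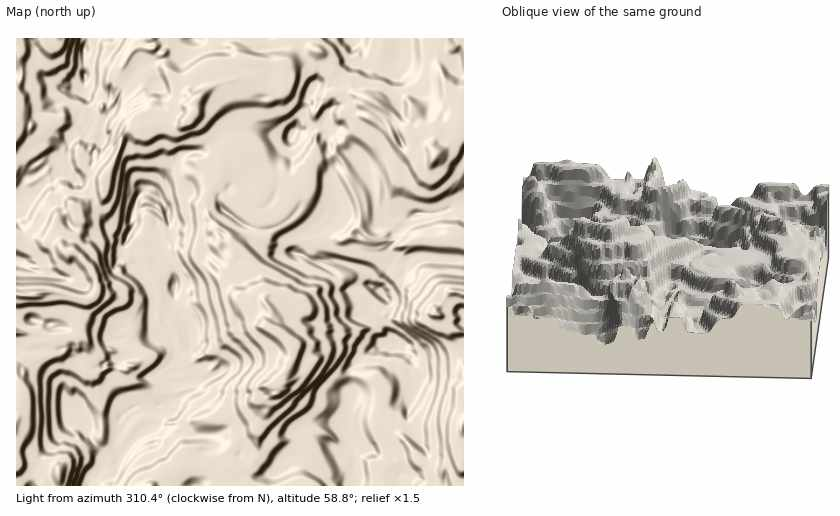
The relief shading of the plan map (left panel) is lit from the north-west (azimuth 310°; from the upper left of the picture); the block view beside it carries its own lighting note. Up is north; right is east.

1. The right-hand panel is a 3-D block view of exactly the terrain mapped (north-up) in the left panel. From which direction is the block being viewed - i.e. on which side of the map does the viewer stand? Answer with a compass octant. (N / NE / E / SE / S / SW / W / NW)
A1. E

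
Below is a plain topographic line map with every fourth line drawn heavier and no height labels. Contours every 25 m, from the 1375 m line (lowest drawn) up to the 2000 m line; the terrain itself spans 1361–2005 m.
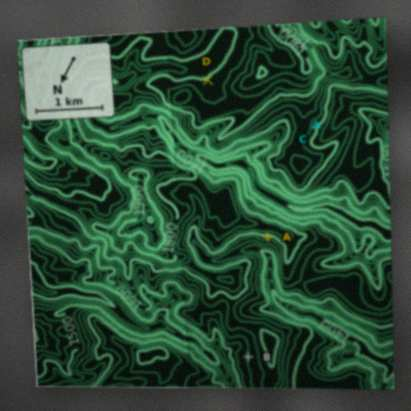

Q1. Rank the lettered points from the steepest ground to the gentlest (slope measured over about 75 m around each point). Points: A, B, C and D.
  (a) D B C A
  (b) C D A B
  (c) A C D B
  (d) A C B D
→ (d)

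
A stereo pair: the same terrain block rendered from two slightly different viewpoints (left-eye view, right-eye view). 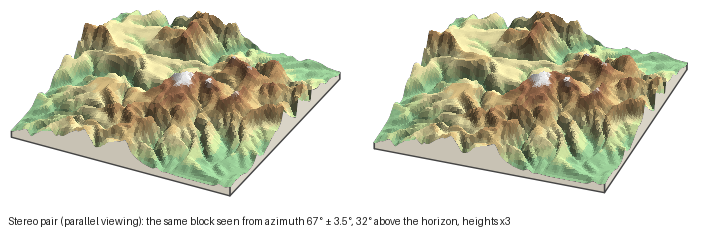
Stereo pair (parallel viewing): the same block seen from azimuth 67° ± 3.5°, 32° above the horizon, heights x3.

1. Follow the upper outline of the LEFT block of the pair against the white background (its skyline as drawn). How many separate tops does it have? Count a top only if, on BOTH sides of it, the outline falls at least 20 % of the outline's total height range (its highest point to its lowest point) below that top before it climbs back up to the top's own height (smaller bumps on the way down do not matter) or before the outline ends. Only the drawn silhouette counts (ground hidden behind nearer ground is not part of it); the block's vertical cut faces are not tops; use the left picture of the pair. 1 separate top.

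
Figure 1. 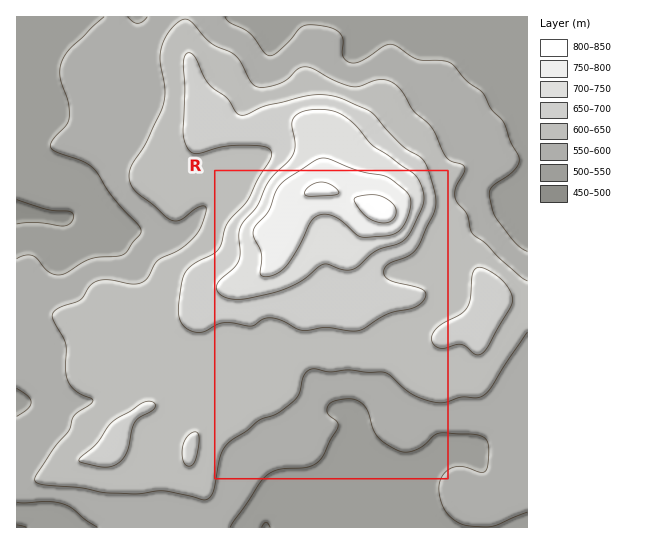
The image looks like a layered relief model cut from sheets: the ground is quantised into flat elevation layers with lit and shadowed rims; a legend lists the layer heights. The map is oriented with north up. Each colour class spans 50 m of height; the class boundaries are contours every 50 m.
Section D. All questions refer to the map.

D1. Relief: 490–820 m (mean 610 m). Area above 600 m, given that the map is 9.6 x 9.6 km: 45.6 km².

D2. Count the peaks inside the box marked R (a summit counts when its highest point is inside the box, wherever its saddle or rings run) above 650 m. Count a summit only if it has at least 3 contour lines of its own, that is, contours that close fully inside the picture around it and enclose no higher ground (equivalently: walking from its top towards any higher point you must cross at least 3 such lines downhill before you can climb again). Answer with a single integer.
1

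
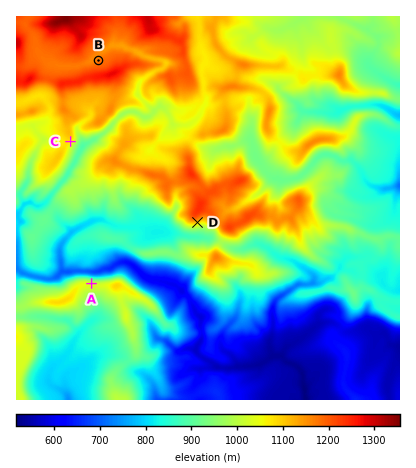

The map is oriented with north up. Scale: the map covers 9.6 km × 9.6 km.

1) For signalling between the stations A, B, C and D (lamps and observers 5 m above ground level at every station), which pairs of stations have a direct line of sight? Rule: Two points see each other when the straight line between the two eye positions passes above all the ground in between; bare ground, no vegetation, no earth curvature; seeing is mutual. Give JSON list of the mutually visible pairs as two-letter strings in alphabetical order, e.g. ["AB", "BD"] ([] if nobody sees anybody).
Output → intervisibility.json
["AC", "AD"]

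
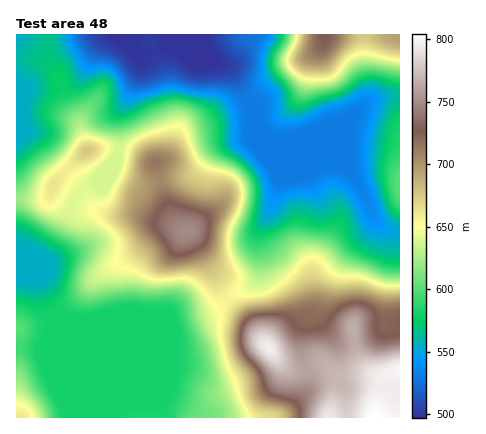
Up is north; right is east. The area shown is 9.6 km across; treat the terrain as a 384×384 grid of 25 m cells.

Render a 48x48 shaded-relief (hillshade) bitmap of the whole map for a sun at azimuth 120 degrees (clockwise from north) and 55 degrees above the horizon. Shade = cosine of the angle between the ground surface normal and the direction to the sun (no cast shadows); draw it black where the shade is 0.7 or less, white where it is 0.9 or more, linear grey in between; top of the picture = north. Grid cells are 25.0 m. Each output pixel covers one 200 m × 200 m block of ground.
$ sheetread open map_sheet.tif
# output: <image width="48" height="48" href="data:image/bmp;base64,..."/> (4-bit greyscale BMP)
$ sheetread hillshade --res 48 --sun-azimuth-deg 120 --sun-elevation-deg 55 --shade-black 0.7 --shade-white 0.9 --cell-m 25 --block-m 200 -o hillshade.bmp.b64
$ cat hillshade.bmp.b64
<image width="48" height="48" href="data:image/bmp;base64,Qk32BAAAAAAAAHYAAAAoAAAAMAAAADAAAAABAAQAAAAAAIAEAAATCwAAEwsAABAAAAAAAAAAAAAAABEREQAiIiIAMzMzAERERABVVVUAZmZmAHd3dwCIiIgAmZmZAKqqqgC7u7sAzMzMAN3d3QDu7u4A////AJq8upmZmZmZmYh3iZiHeJqoZER5mHeJmZq7upmZmZmZmZh3iIiHZ5qpdlVomHeJmZqqqZmZmZmZmZh3eIh2ZnmqmHZomHeJmaqqqZmZmZmZmZiHd4d2VWeaqpd4mHeJmaq6mZmZmZmZmZmHd3d2ZVaKqpiImIeJmaqqmZmZmZmZmZmHd3ZnZVaKqpmIiIeImZqpmZmZmZmZmZmId2ZmZmeaqZiJiHd3d5qpmZmZmZmZmZmId2VVVnirqYiZiIh2ZqqpmZmZmZmZmZmId2VDRXmrqIiIiImHZaqpmZmZmZmZmZmHd2UyJXmrqHeIeJqodqqpmZmZmZmZmZmHd3YxJGiqqHd3eKu5iKqpmZmZmZmZmZmHZ3ZBFGeaqYh2Z6u6mJmZmZmZmZmZmZl2Z4dSI1Z5mZh2Vpu6mJmYmZmqqpmZmZl2Z4hkM0RXiImGVXmph4iIiImru7qqqqmHZ4mHVURFZ3iHZWeIdoiId3eau7u6u7qYd5qph2VVVneHZmd3ZYmIdlZ5q7uqq8upiJqqqYdlZneIdmd3ZZmZhlRomqqpmry6maqrqYd2ZniYdmeHZZmZh1RWiZmZiazLqqq7qYd2ZnmZh3eId5mZl2VVZ4mYh4rMy7u7qYd2ZniamIiIiJmZmHdmZ3iIh3mszN3LqYd2ZniaqZiIiJmZmYiHd3d4h3ibzN7cuYd2ZneJqpmYiJmZmZmZiHd3h3iavN7uyoZmZ3eJqqmYiJmImZmpmId3eIiJrN7/25dmZ4d4mqqYiJmImZmZiHd3d4iIms7//ahmeIiImqqYiJiJqpmIh2d3d3iIiazv/sl2eJiImqqXeIiJqqmIhmZ3dniIiIrP/9qHeIiIiqmGZ3d4q6mIhlV3d3iIiHit/9uHeIiImal2ZmZXm7qZl1VoiImZiHec79uYiIiImZh1ZlVVirqpmFRniZqpmIeKzcuZiIiImZhlZlVEaKu6mXRGiau6mIeJvLqZmZiImYdmZ1VERoq8uYVFeau7qYd4qqmZmZmZmYdmZ2VUNFery5Y0aJq8upiJmpmZmZmZmYdmd3ZlQzR6u5ZEV4msy6qpmZmZmZmZmYdmd4d2VDNomYZUVnirzLy6qZmZmZmZmYdmd5iHZUVnd3ZUVWebzLzLqZmZmZmZmYdmd5mHdmeJh2VEVWeKu7vLqZmaqqmZmYdmd5iHdmeaqYZEVVaJq6u7qZiJq7uqmZh2Z5h3d2eKu6dURVV4maq6qZh4m8y7qph2Z5h3d3Z4vLl1VEVneImqmZh2es3cy6mHd5iHiIdnm8qGVVVmd3iZiZh2ab3d3cqYiJmIiZh2esuXZmZ3d3eIiIh2aLzd7typmZmIiaqGebuYd3eIh3eHd3dlaKvN7uy6qpmIiaqXeKqpiIiZmIiIdlVEaKvN7ty6qpmZmaqoeJqZiImZmZiIhlMiR5rN7tu6qoiJmaqpiJmZmZmZmZiIh1MAFHm97cuqqoiJmruqmZmZmZmZmYiImGQQAVes3cqZmoiJmruqmZmZmZmZmYiImHUgADabzbqZmQ=="/>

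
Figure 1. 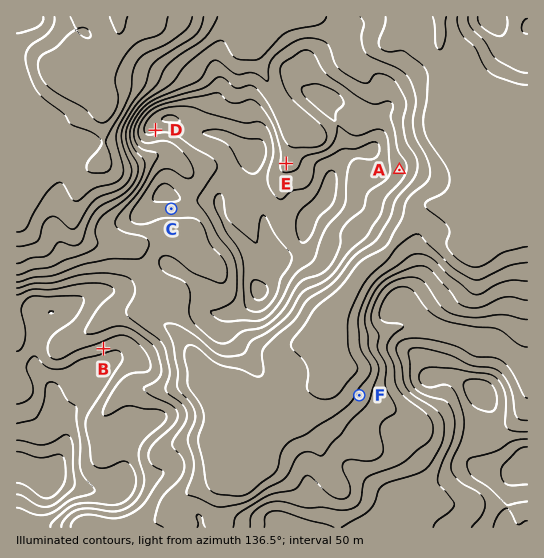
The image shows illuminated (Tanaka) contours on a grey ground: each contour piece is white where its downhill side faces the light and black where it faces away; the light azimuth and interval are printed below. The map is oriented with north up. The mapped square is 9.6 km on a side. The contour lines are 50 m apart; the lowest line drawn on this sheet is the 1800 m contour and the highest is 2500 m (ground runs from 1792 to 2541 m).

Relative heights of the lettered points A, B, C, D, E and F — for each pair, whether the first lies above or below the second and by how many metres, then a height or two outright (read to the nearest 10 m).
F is below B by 230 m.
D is above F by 160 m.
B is above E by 160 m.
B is above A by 160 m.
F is below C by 120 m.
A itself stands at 2180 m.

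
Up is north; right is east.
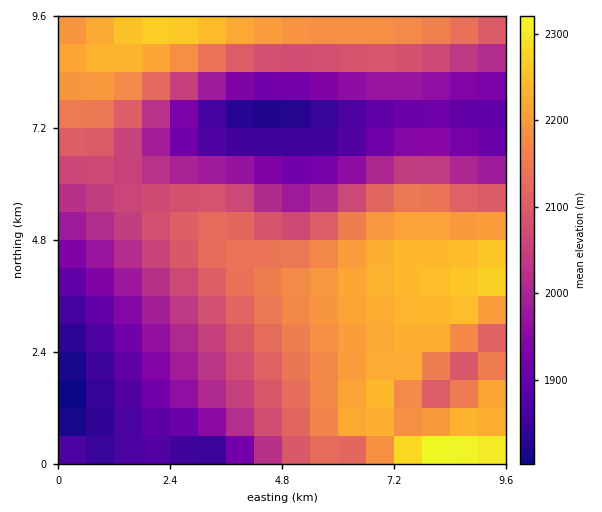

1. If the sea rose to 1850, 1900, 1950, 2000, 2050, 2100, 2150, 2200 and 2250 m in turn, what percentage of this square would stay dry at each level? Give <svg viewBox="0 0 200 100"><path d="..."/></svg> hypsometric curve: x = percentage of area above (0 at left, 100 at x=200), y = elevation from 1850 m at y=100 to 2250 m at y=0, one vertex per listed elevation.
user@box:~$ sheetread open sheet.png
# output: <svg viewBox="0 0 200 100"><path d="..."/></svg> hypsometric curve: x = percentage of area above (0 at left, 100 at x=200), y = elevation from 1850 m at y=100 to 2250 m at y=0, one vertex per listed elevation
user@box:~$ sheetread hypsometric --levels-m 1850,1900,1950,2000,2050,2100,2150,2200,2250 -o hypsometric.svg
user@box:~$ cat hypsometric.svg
<svg viewBox="0 0 200 100"><path d="M188 100l-18-12-18-13-16-13-19-12-26-12-26-13-24-13-31-12"/></svg>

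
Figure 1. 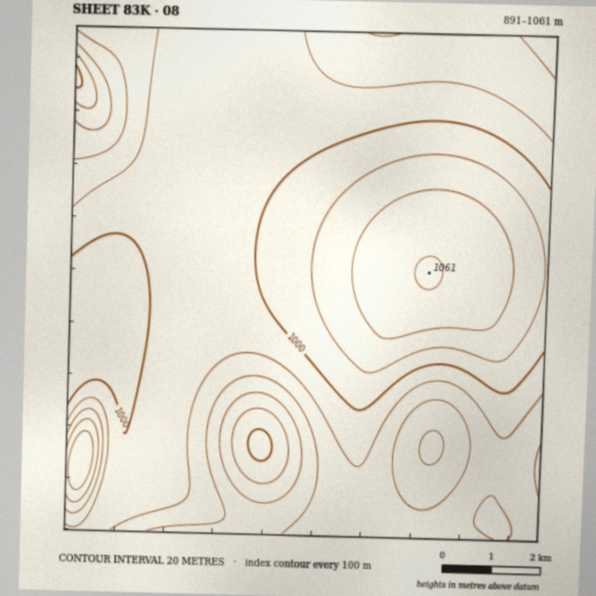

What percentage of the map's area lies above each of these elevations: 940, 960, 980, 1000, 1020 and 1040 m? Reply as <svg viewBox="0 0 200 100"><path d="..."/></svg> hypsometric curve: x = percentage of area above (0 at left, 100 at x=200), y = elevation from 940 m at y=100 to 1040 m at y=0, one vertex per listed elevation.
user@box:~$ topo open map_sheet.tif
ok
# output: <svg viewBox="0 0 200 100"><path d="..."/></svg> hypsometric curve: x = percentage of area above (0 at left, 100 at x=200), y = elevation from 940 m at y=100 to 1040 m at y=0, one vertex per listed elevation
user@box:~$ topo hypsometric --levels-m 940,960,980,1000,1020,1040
<svg viewBox="0 0 200 100"><path d="M190 100l-16-20-40-20-70-20-31-20-17-20"/></svg>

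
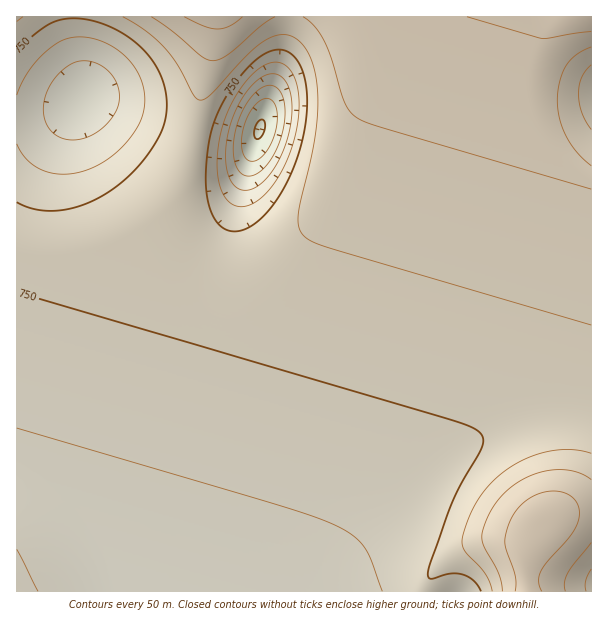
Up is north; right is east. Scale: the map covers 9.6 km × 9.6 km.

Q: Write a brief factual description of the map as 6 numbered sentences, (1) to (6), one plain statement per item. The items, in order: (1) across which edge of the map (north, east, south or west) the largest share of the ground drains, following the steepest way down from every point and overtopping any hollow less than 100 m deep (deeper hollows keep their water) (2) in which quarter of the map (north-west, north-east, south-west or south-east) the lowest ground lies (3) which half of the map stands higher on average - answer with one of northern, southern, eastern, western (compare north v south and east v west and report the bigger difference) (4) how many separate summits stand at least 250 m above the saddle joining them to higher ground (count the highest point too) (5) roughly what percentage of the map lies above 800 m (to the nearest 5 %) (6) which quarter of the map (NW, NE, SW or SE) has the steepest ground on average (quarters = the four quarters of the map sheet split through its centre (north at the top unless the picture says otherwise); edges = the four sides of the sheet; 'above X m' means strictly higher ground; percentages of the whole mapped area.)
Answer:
(1) Drainage is mainly to the south: more ground falls towards that edge than towards any other.
(2) The lowest ground is in the north-west quarter.
(3) Taken as a whole, the eastern half is higher than the western.
(4) There is 1 summit with 250 m or more of prominence.
(5) About 30 % of the map lies above 800 m.
(6) The steepest ground, on average, is in the north-west quarter.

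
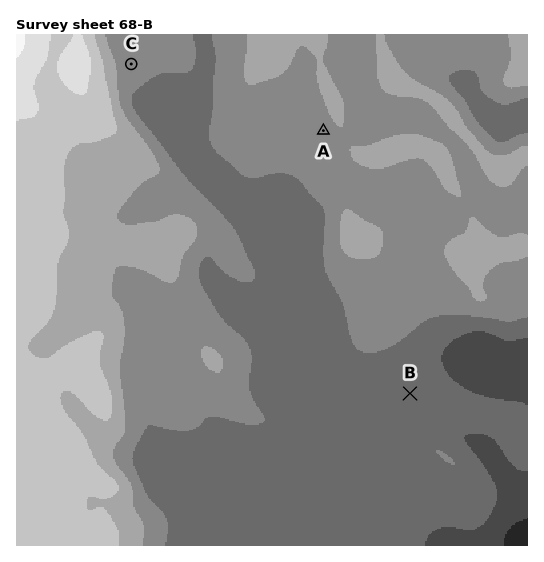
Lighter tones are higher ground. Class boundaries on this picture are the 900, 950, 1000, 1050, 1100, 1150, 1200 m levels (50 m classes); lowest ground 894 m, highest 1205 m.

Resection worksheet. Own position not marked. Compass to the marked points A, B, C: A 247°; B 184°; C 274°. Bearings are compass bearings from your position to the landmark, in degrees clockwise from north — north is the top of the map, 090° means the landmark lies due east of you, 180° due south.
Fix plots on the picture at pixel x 432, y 85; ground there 1040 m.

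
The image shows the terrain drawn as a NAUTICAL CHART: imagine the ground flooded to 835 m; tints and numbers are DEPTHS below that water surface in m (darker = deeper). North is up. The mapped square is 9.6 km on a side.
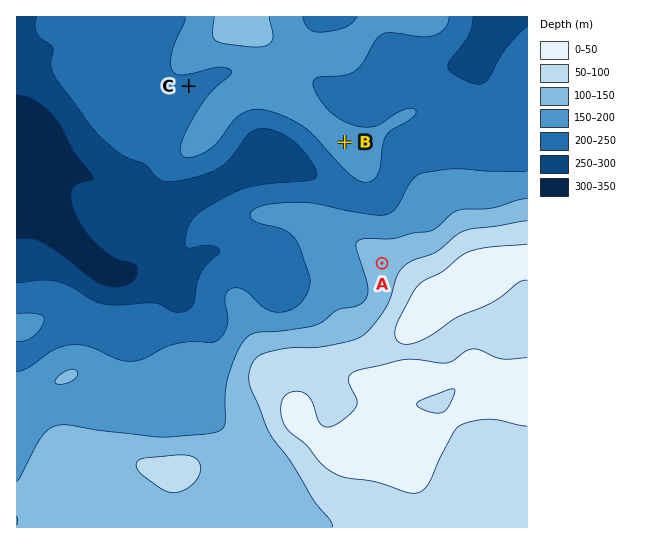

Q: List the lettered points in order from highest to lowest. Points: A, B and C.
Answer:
A B C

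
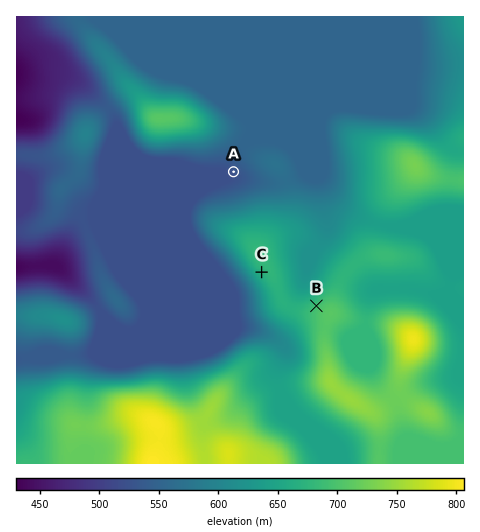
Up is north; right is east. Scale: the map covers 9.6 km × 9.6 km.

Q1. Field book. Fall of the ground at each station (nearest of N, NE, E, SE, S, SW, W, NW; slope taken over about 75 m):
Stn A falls SW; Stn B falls NW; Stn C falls SW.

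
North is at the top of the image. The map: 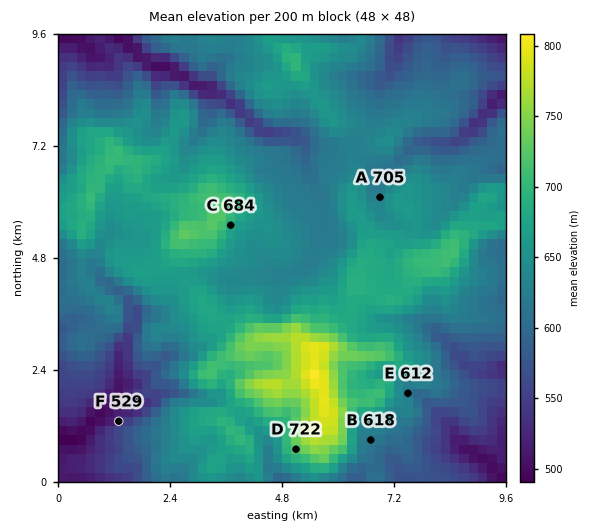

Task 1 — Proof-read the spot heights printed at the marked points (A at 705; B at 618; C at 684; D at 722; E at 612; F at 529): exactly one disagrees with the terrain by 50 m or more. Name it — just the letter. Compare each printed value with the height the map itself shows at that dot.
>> A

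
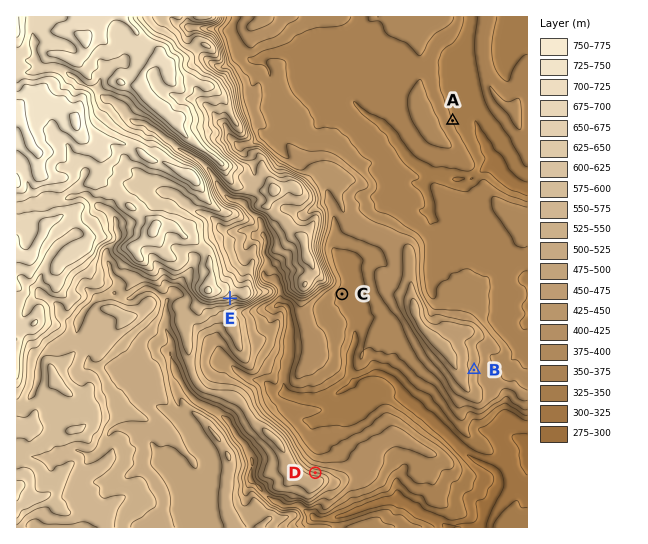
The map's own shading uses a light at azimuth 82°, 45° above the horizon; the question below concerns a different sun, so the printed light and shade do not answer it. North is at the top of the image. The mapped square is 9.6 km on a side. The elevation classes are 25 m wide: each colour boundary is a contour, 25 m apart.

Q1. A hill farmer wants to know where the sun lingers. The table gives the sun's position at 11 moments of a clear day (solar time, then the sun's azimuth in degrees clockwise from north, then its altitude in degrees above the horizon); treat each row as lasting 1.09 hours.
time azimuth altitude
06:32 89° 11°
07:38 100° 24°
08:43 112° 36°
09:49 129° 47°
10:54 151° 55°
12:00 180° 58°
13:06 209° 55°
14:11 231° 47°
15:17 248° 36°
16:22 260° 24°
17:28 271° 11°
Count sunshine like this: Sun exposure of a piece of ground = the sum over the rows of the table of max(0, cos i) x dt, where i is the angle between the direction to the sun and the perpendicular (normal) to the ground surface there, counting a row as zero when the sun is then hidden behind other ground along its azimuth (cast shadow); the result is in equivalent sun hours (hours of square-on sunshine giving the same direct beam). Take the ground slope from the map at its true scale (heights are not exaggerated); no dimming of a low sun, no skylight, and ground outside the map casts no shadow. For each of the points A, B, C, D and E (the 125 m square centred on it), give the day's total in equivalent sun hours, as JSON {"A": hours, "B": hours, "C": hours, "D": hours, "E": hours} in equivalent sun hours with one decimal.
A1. {"A": 6.7, "B": 6.8, "C": 6.8, "D": 5.1, "E": 7.5}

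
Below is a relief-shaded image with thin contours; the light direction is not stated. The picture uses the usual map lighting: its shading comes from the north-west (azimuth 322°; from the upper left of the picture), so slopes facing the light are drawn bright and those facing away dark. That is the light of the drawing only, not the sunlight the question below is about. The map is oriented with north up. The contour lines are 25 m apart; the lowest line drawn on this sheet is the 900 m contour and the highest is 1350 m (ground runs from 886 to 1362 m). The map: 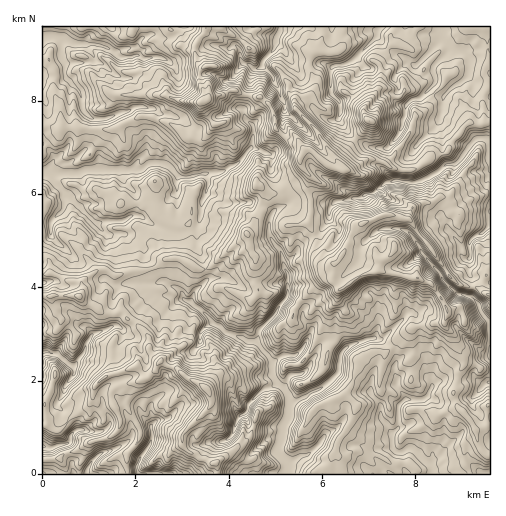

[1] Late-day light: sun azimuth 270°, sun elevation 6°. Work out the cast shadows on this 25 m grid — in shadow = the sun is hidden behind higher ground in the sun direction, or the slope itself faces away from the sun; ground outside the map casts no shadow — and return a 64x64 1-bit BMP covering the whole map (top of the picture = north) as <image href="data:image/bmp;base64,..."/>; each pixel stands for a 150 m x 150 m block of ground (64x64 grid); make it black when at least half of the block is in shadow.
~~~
<image width="64" height="64" href="data:image/bmp;base64,Qk0+AgAAAAAAAD4AAAAoAAAAQAAAAEAAAAABAAEAAAAAAAACAAATCwAAEwsAAAIAAAAAAAAA////AAAAAAAOD4B//B8TBhsOsH//HgcEG44gP/8PdAABxwfP/z/wASCzj///n/gDGDuP//Of4AMeH4f/+8/gE0xfw//7r/BHYV+hf/838AbgvzD//gfwDGC/EP//B/gecYcA///Pcx94w8H//+/jHzxhw///5+ePPADPf/7jZw88Al9/9nNmD3wCf3/6cGYPBgQef/twJA+mIe//rTwEDzcR5/8uPgQfP5Hv+y4HRD8eQ8vHj08gPxwPy4PPT7A/MM4PA+xfmD8j/jwD9D/Qfwf/nADwP/R/I/w2AfAf9P8D+AIB8A/j/wGAAQHwIIP/cGACAfAQ+/95wAYB8Bh//3PABAP4HD//48AAA+hMP//D4AAD4E4//8PAAAfBI7//x4AAAYOD9//nAAIBg8CP//wIAgDDwH//fAACAAP8Z//4CHMAA/7PP/gYcwCAf/9fxDD5AcD//18AAPwBwd///wAAZgGDH///ww4EsYZf///hnwHdhf///7YPAc4D////FA8Bngf//98QDgCeLv3//wAAAH59+f//F4AAv3vx//+eYIH/d/P//544Af9/8///HAAA///h//08ADD//cD//DhAMP/92P/wMABw//zc/7gxQHH/+ez/HDAyYH//+P8Ic3gD//E8/oBiQAP78B8HACAEA//gH4cAAgYB//CPhgAARgH/+N+DgA=="/>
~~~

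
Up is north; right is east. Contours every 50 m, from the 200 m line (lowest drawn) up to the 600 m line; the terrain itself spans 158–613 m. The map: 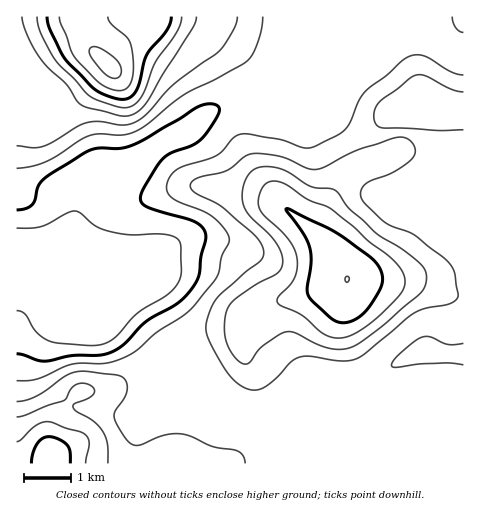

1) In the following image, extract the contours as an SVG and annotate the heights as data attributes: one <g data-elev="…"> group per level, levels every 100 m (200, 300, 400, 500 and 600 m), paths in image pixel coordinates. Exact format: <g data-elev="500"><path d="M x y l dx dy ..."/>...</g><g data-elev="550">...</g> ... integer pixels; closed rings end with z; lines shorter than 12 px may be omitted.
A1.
<g data-elev="200"><path d="M17 228l24-1 27-14 8-2 5 2 15 13 13 5 21 4 32-1 13 3 6 7 0 26-2 11-8 11-32 20-23 25-14 7-17 1-26-2-10-2-13-9-11-18-8-3"/></g><g data-elev="300"><path d="M463 365l-17-2-26 1-24 3-5-2 2-4 7-7 14-13 9-4 8 0 17 7 15-1"/><path d="M17 168l16-2 14-5 34-21 9-5 11-1 23 1 17-7 43-33 33-17 31-17 5-8 5-12 4-13 1-11"/><path d="M463 75l-12-3-26-16-7-1-7 1-8 4-16 15-23 17-6 10-8 21-6 7-7 5-21 11-11 2-25-9-38-5-8 4-11 13-7 5-31 10-9 4-5 5-4 7 0 7 2 6 9 6 24 10 9 5 11 9 7 11 0 7-7 13-3 16-5 9-26 31-30 20-20 17-11 7-21 7-34 1-34 15-21 2"/><path d="M452 17l3 10 4 4 4 1"/></g><g data-elev="400"><path d="M108 463l0-18-5-13-8-10-18-10-4-5 1-3 14-5 5-4 1-5-4-5-7-2-6 1-6 5-7 11-17 6-22 9-8 2"/><path d="M242 363l3 1 4-1 13-16 16-12 8-3 9 1 21 11 14 5 13 0 12-3 27-19 39-34 5-10 0-7-1-6-6-7-13-11-31-20-26-24-14-18-24-4-21-13-11-5-13-1-10 1-7 6-4 8-3 12 1 10 7 12 18 18 8 9 5 10 2 10-2 6-4 4-20 11-18 12-7 6-5 7-3 16 2 15 6 14z"/><path d="M22 17l4 16 11 21 10 13 20 18 12 18 9 5 37 8 12-4 9-9 18-30 28-45 4-11"/></g><g data-elev="500"><path d="M70 463l0-11-2-6-8-6-11-3-7 2-5 5-4 9-2 10"/><path d="M339 322l7 1 8-3 7-5 7-7 14-23 1-7-2-8-10-12-31-23-50-26-4 0 18 26 6 13 1 12-4 27 1 8 4 6 17 16z"/><path d="M47 17l3 14 12 23 6 8 28 28 14 7 13 2 7-1 6-7 3-8 7-27 21-25 3-7 1-7"/></g><g data-elev="600"><path d="M115 78l4-1 2-4 0-6-3-5-16-13-6-2-5 0-2 6 5 8 11 13z"/></g>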